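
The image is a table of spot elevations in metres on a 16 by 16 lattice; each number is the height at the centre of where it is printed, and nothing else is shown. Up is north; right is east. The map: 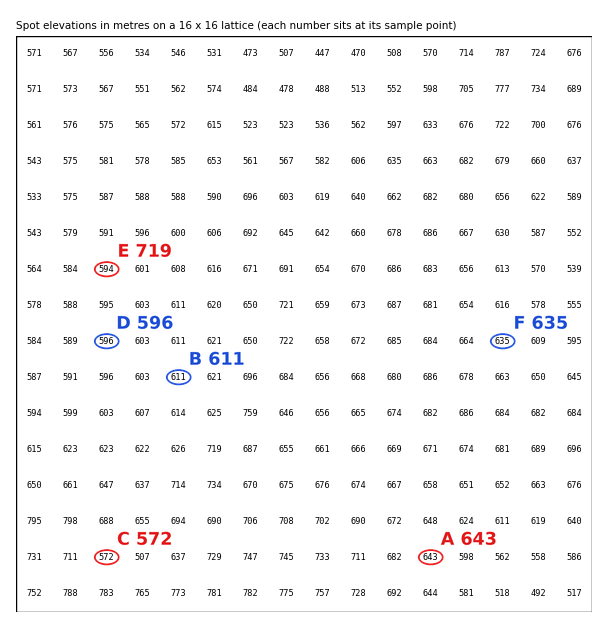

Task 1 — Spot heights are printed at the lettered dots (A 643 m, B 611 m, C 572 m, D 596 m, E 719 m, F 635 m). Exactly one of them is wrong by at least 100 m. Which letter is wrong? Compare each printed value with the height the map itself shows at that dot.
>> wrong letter E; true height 594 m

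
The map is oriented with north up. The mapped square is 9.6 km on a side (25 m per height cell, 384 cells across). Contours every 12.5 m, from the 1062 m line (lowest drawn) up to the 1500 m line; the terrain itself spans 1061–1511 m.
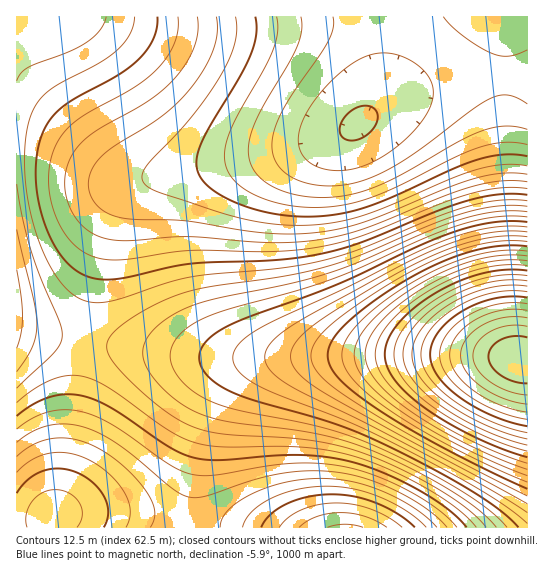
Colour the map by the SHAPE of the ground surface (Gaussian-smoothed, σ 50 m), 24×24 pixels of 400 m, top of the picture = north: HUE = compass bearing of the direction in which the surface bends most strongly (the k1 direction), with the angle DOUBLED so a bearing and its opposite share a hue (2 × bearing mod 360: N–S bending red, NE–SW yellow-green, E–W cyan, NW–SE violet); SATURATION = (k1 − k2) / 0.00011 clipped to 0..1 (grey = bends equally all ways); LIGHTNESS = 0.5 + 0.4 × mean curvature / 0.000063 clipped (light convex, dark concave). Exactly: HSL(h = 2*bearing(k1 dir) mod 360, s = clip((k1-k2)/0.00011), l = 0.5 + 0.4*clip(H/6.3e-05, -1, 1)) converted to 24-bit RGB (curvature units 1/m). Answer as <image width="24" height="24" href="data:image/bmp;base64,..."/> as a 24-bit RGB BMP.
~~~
<image width="24" height="24" href="data:image/bmp;base64,Qk32BgAAAAAAADYAAAAoAAAAGAAAABgAAAABABgAAAAAAMAGAAATCwAAEwsAAAAAAAAAAAAAGCMjIi0hNT8mTlUobnAnjocisJsa1q4O3KEKv3wRpF8WiUgZbzcaVikZPx8XKRYTIxcRLSQSOTQSSEcQVloMZG8IdogDiKIAHyYxLDg4OEU1T1k5bHE5jYk2rJovz6ck15ggwHMlq1Unlj8ogi4nbicrWiUwRyIwQSQsSTAqVEYrZF4pcncmfI0hhaUbjsIUJClEMjxKQFBQTV1KZ3BNiIlMpZdHw59Ayo0+vmg7sEk6ojg/lDVOhjNYeDBeaS1hZDJeZj9WakpKdmlOhYlLiKFEirw7itM4JytaND9gQ1NlU2dqX3JifYNkm5JhspVhuYRftWBXs05hrkdzqECDojqRmTWbfzCTdzaQgEeQhluNinCFjJB7jKZ3jLxzjdBzKC1zNEF6QVV/UWeCYneEdIWGj4x/o45+rX97r3GHs2SYuVesukm+qzvElzLEgCvDeTDFgUfBiGS5jn6ylJavn7eyoserpNioJjCOMUOWPVacSmagWnShbn+eg4ecoJCirI2msX+0r3G9qmTGolfPlkrYiD7gdjHndDznglrgjnbampDXpqjVuMXXxd3ezujcITWsKkW2NFW8QWS/VnK7an63fYa1j461npC7nYTEm3nNlm7XkGThh1rqfVH0cEf8dVT9inX3npLysK3wxMbw193y2+bw2+7wGDzMH0fYLlbaQmbVVXPQaH/MeonKi5LKkJDOj4jWjIDfiHnohHLxf2z7fGv/fG7/iX7/opz/u7j/zs790NP709n41t/12ObzE0jVGk/fLFveQGjYU3XUZYHQd4zOh5fNjJjRhY7YfoXgeHzpc3Xybm/7bW7/cHL/goP/oaP/vsD/ztD90NT709n41t712ePyFlLEH1jJKl/NOmjLTXXGX4LBcY+/gZy/hZ/DfZfJdI/QbIbZZX7iXXXrVmz0TmT8XnD9gY/4oKv0vMXz1dv02d/y3OPv4OfrGFOxI1mzL2C0PGq1SXa1XIWxbZWve6Wxfqq1daS6bJzAY5THWYvPUIDXRnXgPWroSnHoa4vkiqLhpbfgvcrh0drk4ufp4+jjG02eJ1SdNF6dQWqdTnidW4qfaZ6hdKaYdKuZbK6mYq6xWaW2T5u8RZHCOoTIMHbPPHvPXJDKeaLHk7PGqsPIvc3Gz9fI4ePQHkOKKk2IN1mGRWeGUXmHXIyJY5V9ZqJxZKhxXad7VqaGUKSRSqOcRJyiPo+iOIGhPYalT52taayqf66ckLWSrcGbx9Ci3d6oIjZ4LkN0O1JxSGNxUnVxV39lWY5YZKJVYalRT6FOS5pYR5NfQ41mP4dsO4FxN3x3PH93SIpvUpdjY6dah7RkqMNrxtJx4d94JihpMzliP0teSV9fTWlTVXlMYYxJbaFEa6dAW5w/TZE9QYY6N3w5NHI9MWlALmBCMGRANXQ2SoY4ZJs4g7M2qs4xzd046+g+PClfPzZUQ0NOSlVGUmVDW3c+Zos6c58zc6QwZZYwWIguTHssQW4pNmEmLVYiJEsfJ04fNWAfR3QeXYodeaIZm7wUxtkM+PUBWShnVjdaUkROV1hIW2hDYno+bI05eaAze6Mwb5QwYoYuVngsSWspPl4lM1IhKEceKUocNFobQ20ZV4EWb5cTjq4OtMgH4eIAfSd8bzlrZUpdY1xUZnBSaYFMcJJHfaJCgaNAd5ZAbIk/YHw9VHA5SGU1PFswMFIrL1QoOGMmRXQkVoUhbJceiKsaq8EU19kMlieDhTx2eFBscGBhb3hhbodbc5VXfqJTg6FSfJVTc4lSaX1QXnNMUmpIRWJCO1s+Nl44PWs0SHkxWIgua5crhKcnpLoizM4brSqGmkOAill6fmx0eIBxco1rc5hnfJ5mgpxnfpFneIZncH1lZXRhW25dU2lcSmVaRmhTRHJGTX1BW4k+bJU6g6M2oLIxw8IqwTKGrE2ImmWIi3mHgImEepOBeJl+ept5f5Z7fY17eoV+dX2AbnV9Zm96Xmx3VWt0U3RzVHhkU39UYIhQcJJLhZ1Gn6pAuLI5x0eDsmOOoXiVlIeXiJKYhJ2cg6CbhJ+ahZmagYuXe36Wc3OVbGuVZGWTXmOPWGOLWWyGYHyCZIF1Z4Rkd4xfipZYoaJRr6FJwmSEsnyWp4yjlpKkj5uoiqCrh6GthpyshJKqfoWpeHmqdHGrb2mraGKrX1uqVVSnWFyfYmqXbHaNdYGEgoV0kIxrnI9gqY9XuoGIsJWgpp2tmqCylKO3j6O6iqC7hpm7gY67fIK7dne9c3C+cWm/bGLAZ1u/YVS+YVa4a2CudmmjgnOYkXmRk3V5m3ltpHxk"/>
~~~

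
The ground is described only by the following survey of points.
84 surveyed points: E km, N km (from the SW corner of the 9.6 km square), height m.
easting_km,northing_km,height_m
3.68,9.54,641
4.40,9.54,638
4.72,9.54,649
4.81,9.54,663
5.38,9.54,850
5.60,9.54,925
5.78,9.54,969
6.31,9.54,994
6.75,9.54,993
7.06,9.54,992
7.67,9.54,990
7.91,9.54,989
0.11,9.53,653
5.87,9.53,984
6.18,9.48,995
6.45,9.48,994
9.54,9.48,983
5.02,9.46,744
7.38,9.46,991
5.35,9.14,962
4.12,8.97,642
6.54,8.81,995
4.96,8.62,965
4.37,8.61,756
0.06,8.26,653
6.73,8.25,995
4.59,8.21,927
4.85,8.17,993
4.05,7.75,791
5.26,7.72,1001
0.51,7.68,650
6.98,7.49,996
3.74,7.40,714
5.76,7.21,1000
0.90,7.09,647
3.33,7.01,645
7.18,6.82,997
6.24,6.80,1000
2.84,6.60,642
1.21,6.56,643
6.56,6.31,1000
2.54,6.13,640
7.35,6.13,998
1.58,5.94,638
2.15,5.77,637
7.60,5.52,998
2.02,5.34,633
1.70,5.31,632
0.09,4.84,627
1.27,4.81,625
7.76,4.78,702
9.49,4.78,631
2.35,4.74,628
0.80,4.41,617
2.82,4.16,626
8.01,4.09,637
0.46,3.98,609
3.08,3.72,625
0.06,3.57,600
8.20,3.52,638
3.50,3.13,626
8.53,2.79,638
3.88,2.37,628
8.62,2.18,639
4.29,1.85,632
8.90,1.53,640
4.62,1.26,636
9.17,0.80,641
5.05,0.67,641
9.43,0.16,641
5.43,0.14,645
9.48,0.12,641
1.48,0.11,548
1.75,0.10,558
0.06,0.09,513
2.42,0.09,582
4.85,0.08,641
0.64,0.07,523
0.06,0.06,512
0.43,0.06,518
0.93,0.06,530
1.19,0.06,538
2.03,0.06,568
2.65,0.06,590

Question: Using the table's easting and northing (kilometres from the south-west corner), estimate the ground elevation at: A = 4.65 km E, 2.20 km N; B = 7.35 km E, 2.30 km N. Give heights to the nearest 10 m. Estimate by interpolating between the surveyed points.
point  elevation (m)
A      640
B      640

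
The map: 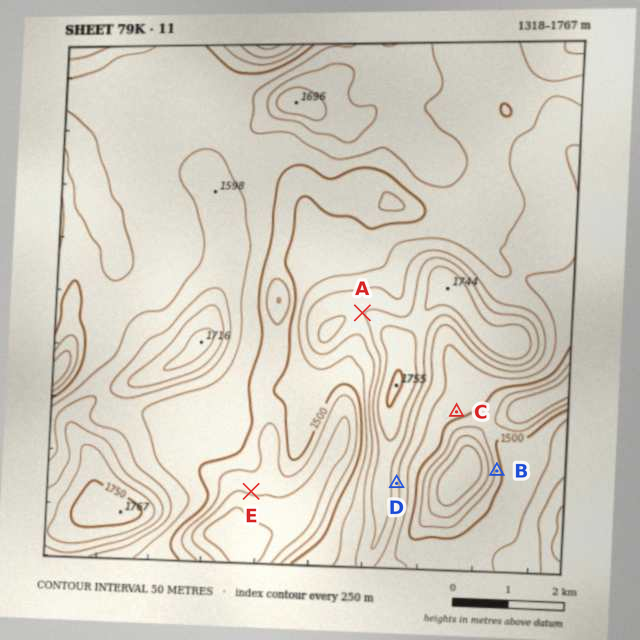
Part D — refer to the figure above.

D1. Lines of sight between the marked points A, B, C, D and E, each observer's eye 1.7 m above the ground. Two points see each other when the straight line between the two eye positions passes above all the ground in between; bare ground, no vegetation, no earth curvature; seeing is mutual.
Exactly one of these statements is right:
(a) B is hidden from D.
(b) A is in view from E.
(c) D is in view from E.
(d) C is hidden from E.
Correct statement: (d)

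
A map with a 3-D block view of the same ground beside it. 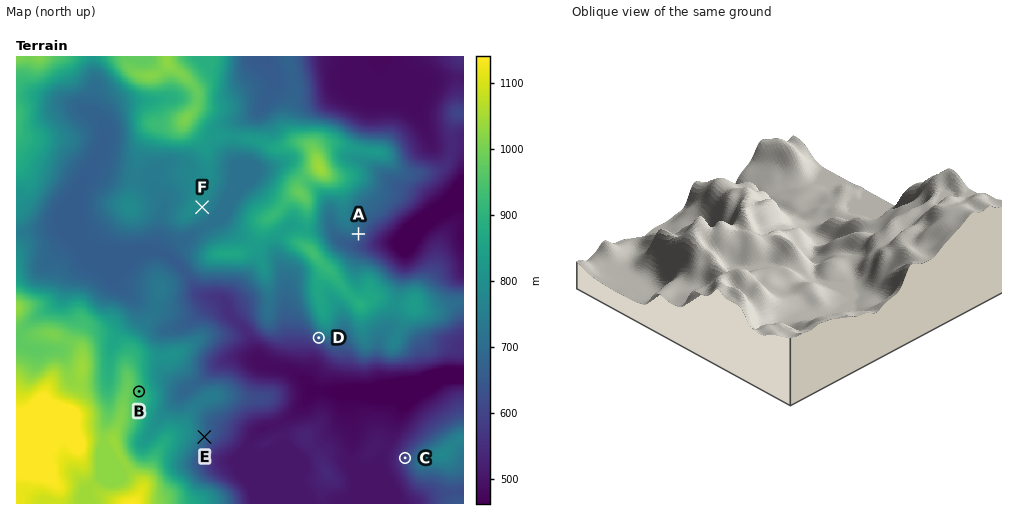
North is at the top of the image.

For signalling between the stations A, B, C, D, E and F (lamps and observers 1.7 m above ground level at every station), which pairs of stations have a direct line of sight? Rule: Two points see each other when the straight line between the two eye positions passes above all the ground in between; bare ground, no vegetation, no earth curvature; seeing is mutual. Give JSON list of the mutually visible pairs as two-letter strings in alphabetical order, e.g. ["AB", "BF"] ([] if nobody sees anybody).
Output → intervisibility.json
["BC", "BD", "BF", "CD", "CE", "DE"]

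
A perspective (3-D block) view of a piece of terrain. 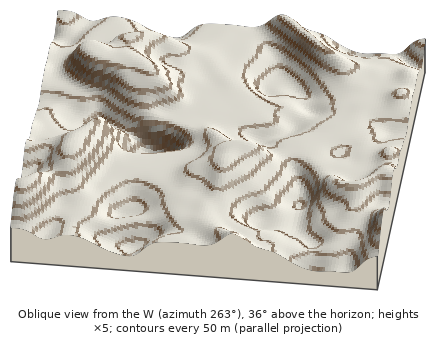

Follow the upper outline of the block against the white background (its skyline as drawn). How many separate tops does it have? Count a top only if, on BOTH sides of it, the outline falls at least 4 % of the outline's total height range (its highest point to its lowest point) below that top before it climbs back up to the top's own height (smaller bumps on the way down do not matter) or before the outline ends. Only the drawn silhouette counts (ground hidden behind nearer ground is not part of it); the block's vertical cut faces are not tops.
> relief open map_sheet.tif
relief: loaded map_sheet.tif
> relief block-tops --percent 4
2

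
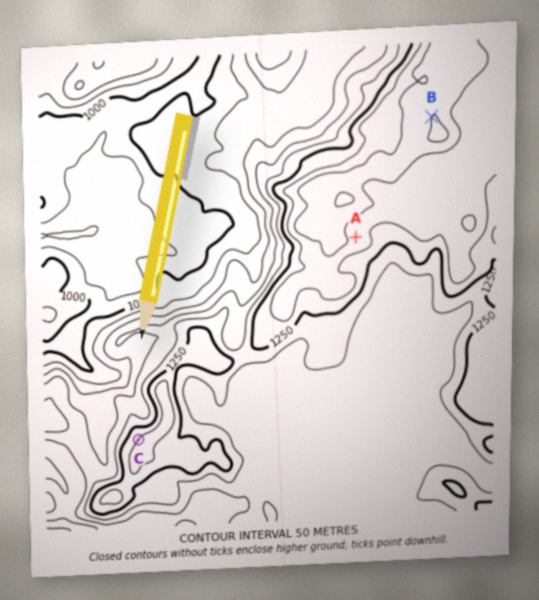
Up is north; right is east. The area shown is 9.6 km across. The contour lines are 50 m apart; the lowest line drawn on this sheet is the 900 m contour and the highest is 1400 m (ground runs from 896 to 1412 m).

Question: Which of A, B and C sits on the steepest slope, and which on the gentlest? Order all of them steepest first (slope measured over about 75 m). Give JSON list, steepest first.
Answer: ["C", "A", "B"]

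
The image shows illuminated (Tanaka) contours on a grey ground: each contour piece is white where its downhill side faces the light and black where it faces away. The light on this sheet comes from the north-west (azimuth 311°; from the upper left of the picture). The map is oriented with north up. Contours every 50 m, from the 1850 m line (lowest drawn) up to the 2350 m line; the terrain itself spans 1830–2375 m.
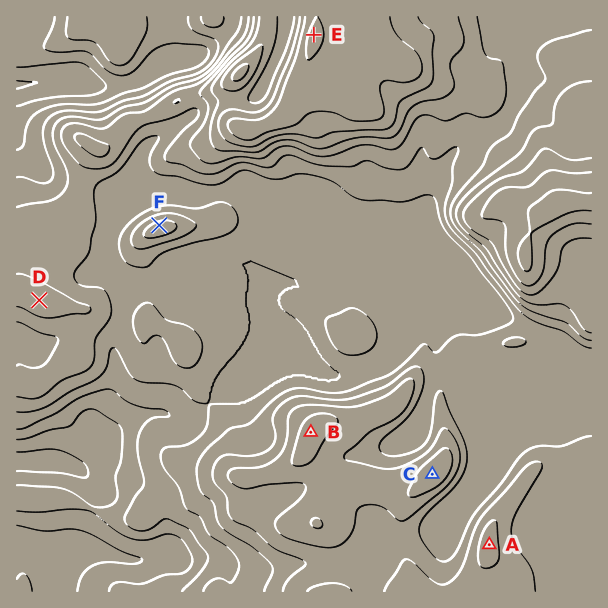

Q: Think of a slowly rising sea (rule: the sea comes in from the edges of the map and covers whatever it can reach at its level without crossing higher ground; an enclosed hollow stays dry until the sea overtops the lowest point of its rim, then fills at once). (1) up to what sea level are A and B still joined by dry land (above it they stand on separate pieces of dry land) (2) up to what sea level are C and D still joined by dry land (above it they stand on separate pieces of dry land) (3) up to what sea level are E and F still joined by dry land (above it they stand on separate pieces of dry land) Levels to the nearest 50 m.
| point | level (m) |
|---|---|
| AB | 2150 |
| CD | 2050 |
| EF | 2050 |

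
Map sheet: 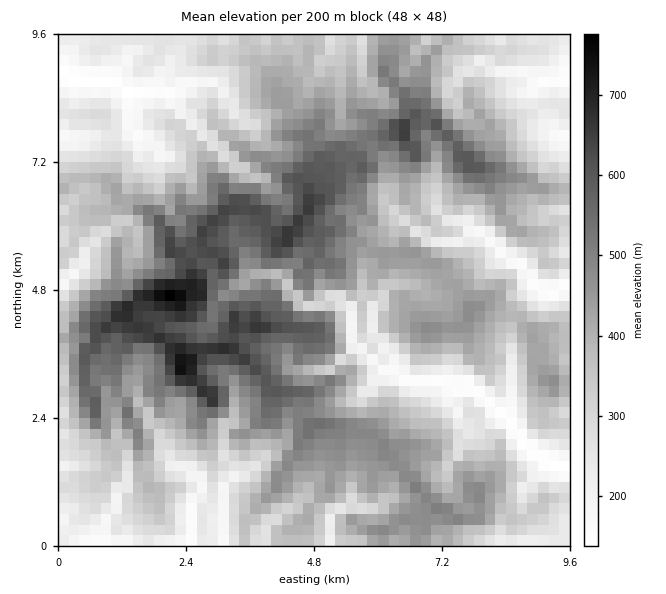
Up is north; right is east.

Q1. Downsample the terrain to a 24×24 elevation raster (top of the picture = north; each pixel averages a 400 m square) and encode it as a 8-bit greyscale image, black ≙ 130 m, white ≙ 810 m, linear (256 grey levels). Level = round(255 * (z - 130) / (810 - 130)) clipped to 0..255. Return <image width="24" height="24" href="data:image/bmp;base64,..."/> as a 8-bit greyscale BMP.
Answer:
<image width="24" height="24" href="data:image/bmp;base64,Qk12BgAAAAAAADYEAAAoAAAAGAAAABgAAAABAAgAAAAAAEACAAATCwAAEwsAAAABAAAAAAAAAAAAAAEBAQACAgIAAwMDAAQEBAAFBQUABgYGAAcHBwAICAgACQkJAAoKCgALCwsADAwMAA0NDQAODg4ADw8PABAQEAAREREAEhISABMTEwAUFBQAFRUVABYWFgAXFxcAGBgYABkZGQAaGhoAGxsbABwcHAAdHR0AHh4eAB8fHwAgICAAISEhACIiIgAjIyMAJCQkACUlJQAmJiYAJycnACgoKAApKSkAKioqACsrKwAsLCwALS0tAC4uLgAvLy8AMDAwADExMQAyMjIAMzMzADQ0NAA1NTUANjY2ADc3NwA4ODgAOTk5ADo6OgA7OzsAPDw8AD09PQA+Pj4APz8/AEBAQABBQUEAQkJCAENDQwBEREQARUVFAEZGRgBHR0cASEhIAElJSQBKSkoAS0tLAExMTABNTU0ATk5OAE9PTwBQUFAAUVFRAFJSUgBTU1MAVFRUAFVVVQBWVlYAV1dXAFhYWABZWVkAWlpaAFtbWwBcXFwAXV1dAF5eXgBfX18AYGBgAGFhYQBiYmIAY2NjAGRkZABlZWUAZmZmAGdnZwBoaGgAaWlpAGpqagBra2sAbGxsAG1tbQBubm4Ab29vAHBwcABxcXEAcnJyAHNzcwB0dHQAdXV1AHZ2dgB3d3cAeHh4AHl5eQB6enoAe3t7AHx8fAB9fX0Afn5+AH9/fwCAgIAAgYGBAIKCggCDg4MAhISEAIWFhQCGhoYAh4eHAIiIiACJiYkAioqKAIuLiwCMjIwAjY2NAI6OjgCPj48AkJCQAJGRkQCSkpIAk5OTAJSUlACVlZUAlpaWAJeXlwCYmJgAmZmZAJqamgCbm5sAnJycAJ2dnQCenp4An5+fAKCgoAChoaEAoqKiAKOjowCkpKQApaWlAKampgCnp6cAqKioAKmpqQCqqqoAq6urAKysrACtra0Arq6uAK+vrwCwsLAAsbGxALKysgCzs7MAtLS0ALW1tQC2trYAt7e3ALi4uAC5ubkAurq6ALu7uwC8vLwAvb29AL6+vgC/v78AwMDAAMHBwQDCwsIAw8PDAMTExADFxcUAxsbGAMfHxwDIyMgAycnJAMrKygDLy8sAzMzMAM3NzQDOzs4Az8/PANDQ0ADR0dEA0tLSANPT0wDU1NQA1dXVANbW1gDX19cA2NjYANnZ2QDa2toA29vbANzc3ADd3d0A3t7eAN/f3wDg4OAA4eHhAOLi4gDj4+MA5OTkAOXl5QDm5uYA5+fnAOjo6ADp6ekA6urqAOvr6wDs7OwA7e3tAO7u7gDv7+8A8PDwAPHx8QDy8vIA8/PzAPT09AD19fUA9vb2APf39wD4+PgA+fn5APr6+gD7+/sA/Pz8AP39/QD+/v4A////ACATGiYxJhoaRjdcXzZYbnl4c2hPNjYtKyIxIEBRNBsdSlhJY0NPVGuAhYV+YUxLNDdDMkReRhwjQmh0W3FVaGB9fWqEbjhBPC1BT0ZSKCI8K0d+dHVydnqAZlttbEQWCTlJW2VSPVdKWFBrioKBgYZ9ckdIUx0LG0JwbIFTX4FdboN+lJSLhXZoXj4vKwxERlCdeHtycpOjbZaZkX9gVmBLOR4qDBxZT2GeiXKQpsGqg6emk41qLS4VEQoPNS1tcmujnYSP08mmsbCHe2NXKxUvOjBVUjZwY3Grqa63ybrAvKmZop1CLS9icmhtWExuYGuqw8fAvK+kwMGxopY2N191fHl7ZWBeWk6GpcTV5M2XnqKPWEc6RVRtanF7cEkfHR5IeIWww8ymfHZllIB/YFxhbG9eVDIXHkIxamWGtbe6mJikm52Hb3Z3cF1MIRlEP0Y+U1yNr7eyoq7DtKeMc2FXOTEdJmFfSUtdXGiWh6G5tLimv6WKfE9QSzs7aWRNQVVVaWVcd3Gco5CQuLWbfVdoSGRyf25rYFFXXUM2S2B8WGyZsK+lnXJ+YYalln1bSCUtOSUbL1VEa3J3laSjmI+shJ2ae1g2Hx0mLxAmQTFSTU5+j4l/j6u1oJFwa0UiFCwzLQ8kIDNCNVtwdH9ygH2mlldnUTUqLAwLCgsMEBoiQ2hxZmhlYIKKdEFWOyEPEwkXFSAoIjQ9TWJmYFFZXIlwcUUvKSIgEx4qLCUvLjhCTU9WW0hMT3trXlxKODwzJw=="/>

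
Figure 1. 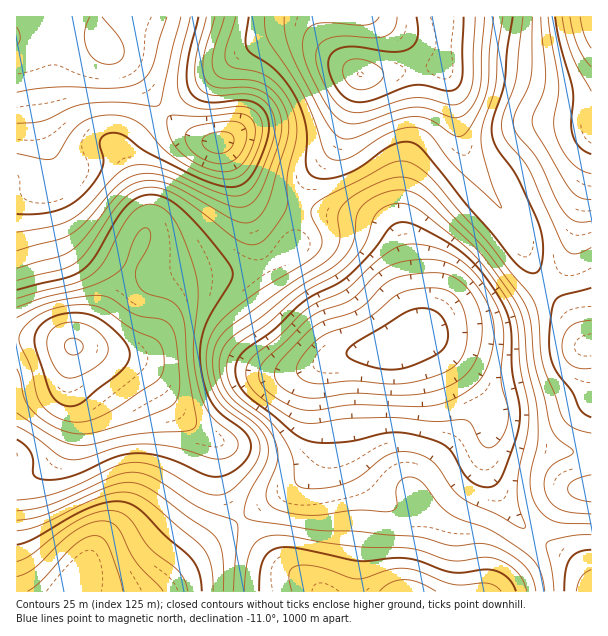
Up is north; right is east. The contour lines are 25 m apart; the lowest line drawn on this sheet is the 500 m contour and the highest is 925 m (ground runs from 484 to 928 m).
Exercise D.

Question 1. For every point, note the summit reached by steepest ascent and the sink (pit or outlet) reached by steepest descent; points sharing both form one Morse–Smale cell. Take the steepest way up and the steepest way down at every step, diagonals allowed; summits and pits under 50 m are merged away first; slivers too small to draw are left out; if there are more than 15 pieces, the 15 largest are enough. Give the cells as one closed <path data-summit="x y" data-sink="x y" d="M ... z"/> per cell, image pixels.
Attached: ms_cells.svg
<path data-summit="360 74" data-sink="401 344" d="M443 16l-124 1 1 13 8 15 17 19 15 10 0 6-18 57-8 13-24 27-6 11-6 19 11 4 63 11 20 12 8 14 8 40 8 30 0 14-2 4 6 0 11 4 45 46 17 24 0 15 7 9 19 10 27 6 45 2 1-107-5-1-4-3-19-36-30-38-18-39-40-55-13-26-9-54-12-27 3-28z"/><path data-summit="407 591" data-sink="401 344" d="M420 336l-34 13-45 6-11 5-8 6-4 11 0 28 4 23 0 24-4 10-28 28-49 29 31 39 18 13 19 11 12 10 173 0 44-55-7-3-19-19-22-36-4-21 8-42-6-15-50-55z"/><path data-summit="74 347" data-sink="401 344" d="M300 208l-2 1-2 7-1 29-10 9-33 17-51 5-22 7-7 7-6 12-8 27-11 19-12 6-29-1 35 14 11 11 26 35 16 14 23 16 6 45 7 16 10 14 50-28 28-28 4-10 0-24-4-23 0-28 4-11 8-6 11-5 55-9 15-8 5-6 0-14-8-30-5-30-11-24-20-12z"/><path data-summit="74 347" data-sink="71 591" d="M75 346l-2 1-5 30 4 34-6 29-8 15-14 14-11 6-17 5 0 111 137 1 48-44 40-29-11-15-7-16-3-12-2-30-6-8-18-11-16-14-26-35-11-11-36-15z"/><path data-summit="74 347" data-sink="107 48" d="M95 16l-79 1 1 321 33 2 21 6 6 0 7-4 12-13 25-42 25-57 0-17-18-51-1-12 5-7 31-33-30-41-27-21-8-13z"/><path data-summit="360 74" data-sink="591 17" d="M591 16l-147 0 1 22-3 24 0 4 12 27 8 50 10 22 39 56 23 46 30 38 16 31 7 8 5 0z"/><path data-summit="74 347" data-sink="219 143" d="M164 112l-32 31-5 7 1 12 18 51-1 21-17 38-22 40-15 23-14 13 12 0 27 6 24-2 7-4 5-7 6-12 8-27 6-12 7-7 22-7 51-5 24-11 19-15 3-36-23-5-17-8-16-16-14-28-9-10-16-2-15-7z"/><path data-summit="360 74" data-sink="219 143" d="M297 32l-16 2-29 12-18 12-25 22-46 31 25 22 15 7 16 2 9 10 14 28 16 16 12 6 24 6 6-2 4-18 6-11 27-31 7-17 16-49-1-7-15-9-35-27z"/><path data-summit="360 74" data-sink="107 48" d="M318 16l-222 0 0 7 2 12 8 13 27 21 24 35 8 6 6-6 38-24 36-30 22-12 14-4 22 0 36 26-15-22z"/><path data-summit="74 347" data-sink="401 344" d="M33 338l-17 1 1 141 22-8 19-17 9-20 5-24-4-34 5-30-14-5z"/><path data-summit="74 347" data-sink="401 344" d="M494 426l-2 2-6 30 4 21 22 36 19 19 6 2 21-32 11-11 6-3 17-2 0-35-35-2-38-7-19-10z"/><path data-summit="407 591" data-sink="71 591" d="M240 520l-39 28-37 36-10 7 166 0-11-9-19-11-18-13z"/><path data-summit="407 591" data-sink="591 591" d="M539 538l-5 4-40 49 97 1 1-10-6-9-16-15z"/><path data-summit="74 347" data-sink="591 591" d="M591 488l-16 2-6 3-11 11-20 32 2 4 30 18 21 24z"/>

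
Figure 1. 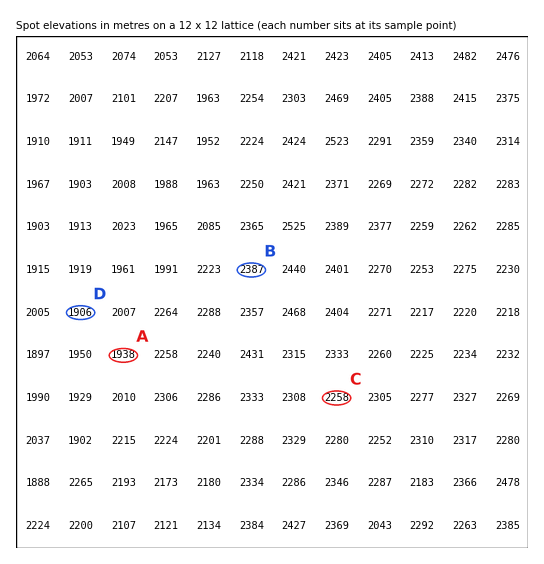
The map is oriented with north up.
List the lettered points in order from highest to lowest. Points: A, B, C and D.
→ B C A D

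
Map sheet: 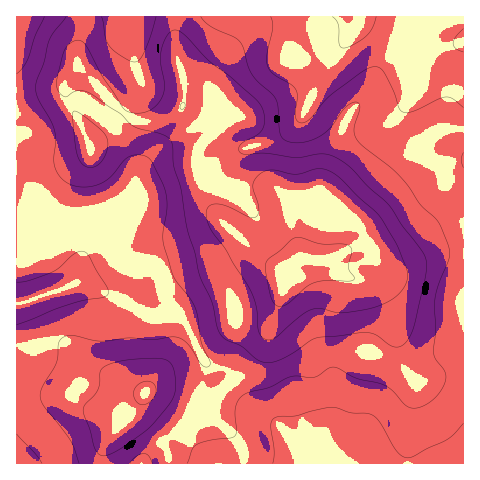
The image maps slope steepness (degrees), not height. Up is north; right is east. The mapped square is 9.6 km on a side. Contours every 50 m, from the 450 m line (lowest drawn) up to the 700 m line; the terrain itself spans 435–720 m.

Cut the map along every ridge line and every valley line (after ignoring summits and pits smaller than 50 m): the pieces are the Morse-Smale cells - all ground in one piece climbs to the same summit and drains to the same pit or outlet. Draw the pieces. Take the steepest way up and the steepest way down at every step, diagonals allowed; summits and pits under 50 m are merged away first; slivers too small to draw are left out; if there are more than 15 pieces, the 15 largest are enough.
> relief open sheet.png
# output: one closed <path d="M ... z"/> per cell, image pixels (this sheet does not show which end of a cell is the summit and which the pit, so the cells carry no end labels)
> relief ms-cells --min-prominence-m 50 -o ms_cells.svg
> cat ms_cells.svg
<path d="M463 16l-288 0 1 36 8 28-1 28 19 22 2 10-7 12 0 9 14 26 3 21 6 12 39 35 21 13 8-1 13-9 22 2 27-10 10 2 33 16 11-1 31-13 28 0z"/><path d="M78 65l-12 18 0 13 13 24 12 31-10 12-19 12-20 20-12 19-4 43-2 3-8 0 0 44 15-3 44-18 7 0 31 13 35 20 16 1 11-2 11 10 17 33 7 8 12 6 10 10 22-19 10-19 19-53 1-14 5-10-9 1-16-9-34-29-12-14-5-13-2-16-14-26 0-9 7-15-7-14-15-16-7 7-10 5-11 2-18-1-11-6z"/><path d="M356 250l-10 2-23 8-22-2-11 7-6 12-1 14-19 53-10 19-22 20 1 2 18 21 18 10 13 12 14 20 8 16 159 0 1-209-29-1-31 13-11 1z"/><path d="M82 283l-7 0-18 8-41 14 1 89 49 1 28 15 19 6 10 6 24-30 17 0 37 14 8 0 22-23-9-11-12-6-7-8-13-28-10-13-5-2-11 2-16-1-35-20z"/><path d="M84 16l-68 1 1 243 7 0 2-3 3-12 0-25 8-19 25-26 19-12 10-12-12-31-13-24 0-13 12-16 0-19 7-23z"/><path d="M174 16l-89 1 0 8-7 23 0 16 47 50 11 6 18 1 11-2 10-5 8-8 1-26-8-28z"/><path d="M231 382l-22 24-8 0-37-14-12-2-8 5-6 11 0 8 25 30 6 12 0 7 133 1-2-10-18-26-13-12-18-10z"/><path d="M27 394l-11 1 1 69 85-1 3-17 17-23-3-3-25-10-28-15z"/><path d="M141 399l-34 42-5 13 1 10 66-1 0-7-6-12-25-30z"/>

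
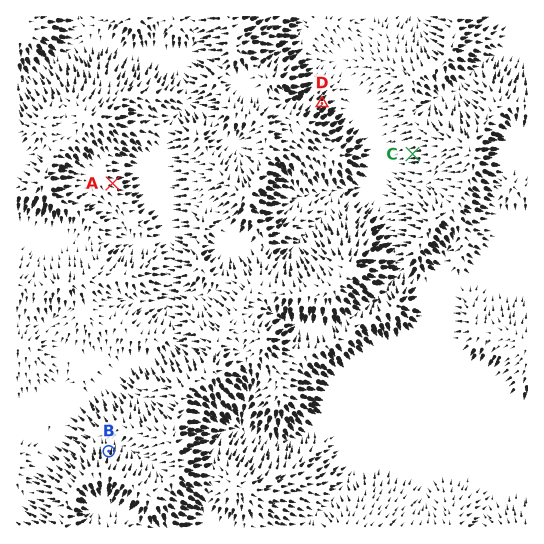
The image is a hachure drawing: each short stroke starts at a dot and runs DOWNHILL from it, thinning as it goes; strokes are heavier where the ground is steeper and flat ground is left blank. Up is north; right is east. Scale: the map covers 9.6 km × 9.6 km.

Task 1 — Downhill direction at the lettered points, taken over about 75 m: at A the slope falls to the E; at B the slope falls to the N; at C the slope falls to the W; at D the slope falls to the NE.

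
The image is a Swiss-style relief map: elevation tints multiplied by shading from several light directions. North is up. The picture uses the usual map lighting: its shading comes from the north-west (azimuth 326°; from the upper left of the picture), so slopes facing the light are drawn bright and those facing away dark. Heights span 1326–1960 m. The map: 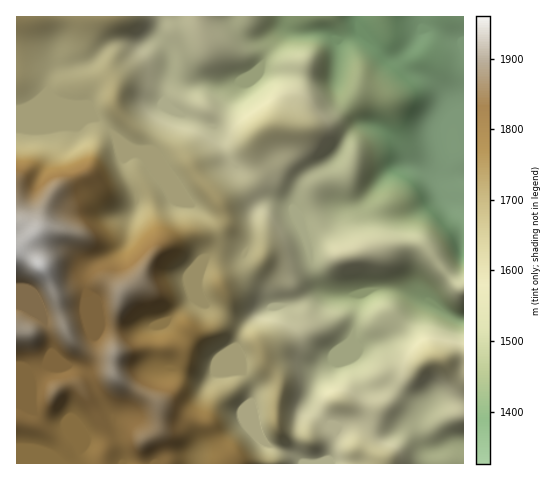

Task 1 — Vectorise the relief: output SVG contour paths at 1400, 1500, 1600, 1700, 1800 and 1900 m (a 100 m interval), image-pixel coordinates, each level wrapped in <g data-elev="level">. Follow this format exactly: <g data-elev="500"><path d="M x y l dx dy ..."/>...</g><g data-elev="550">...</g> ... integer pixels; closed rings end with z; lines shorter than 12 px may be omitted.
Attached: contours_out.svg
<g data-elev="1400"><path d="M463 259l-5-5-12-23-22-23-11-21-7-6-16-7-4-3 1-24-10-21 4-1 14 1 5-3 12-19 1-10-6-9-24-20-13-13-21-14-1-4-1-17"/><path d="M369 17l8 12 5 4 3 1 4-4 2-13"/></g><g data-elev="1500"><path d="M427 463l0-2-4-8 1-5 14-4 14-7 11-2"/><path d="M447 463l2-3-4-2-10 3 2 2"/><path d="M463 334l-29-9-21-4-6-4-11-11-8-4-6 0-6 3-19 15-2 0-7-8-20-5-7-4-7-8-2-7 3-5 5-3 68-6 8-3 13-8 5 0 7 2 11 9 9 9 13 16 9 4"/><path d="M463 276l-4-2-5-3-17-26-12-11-27-4-23-7-35-6-8-6-3-7 3-5 5-4 13-3 5-5 6-16 1-14-2-7-5-6-5 0-8 4 0-29-2-4-12-13-10-17-2-7 0-17-3-7-5-2-8-1-8 2-8 3-8 7-4 12-5 6-13 11-12 7-6 1-6-1-10-5-8-6-1-4 2-3 32-17 6-5 2-6-5-14 9-13 3-9"/></g><g data-elev="1600"><path d="M288 463l-3-11 2-4 8-2 13 4 6 0 6-5 1-7-8-13-5-2-10 1-5-6-1-12 4-23-4-23 2-16-2-7-5-5-9-6-26-6-3-6 3-14 7-12 6-4 12-2 3-3 3-17-2-17-5-12-7-11-5-3-11-1-4-4-3-10 3-15-1-4-21-14-11-19-21-15-26-8-14-6-9-6-7-8-3-11 4-17 0-13-2-5-7-9-2-9 2-5 13-15 3-8"/><path d="M398 463l0-8-4-4-36-16-8 4-6 8 0 6 5 10"/><path d="M341 410l9-1 2-4-1-3-8-7-6 0-4 1-3 4 0 5 4 3z"/><path d="M463 348l-25-6-12 1-6 4-7 9-4 7-1 7 1 6 3 2 21-4 22 10 8-1"/><path d="M252 165l10-1 19-9 32-11 7-5 3-5 2-5-2-6-14-15-9-5-19-1-16 7-22 16-5 7-3 7-1 8 2 6 7 7z"/></g><g data-elev="1700"><path d="M261 463l-2-4-29-32-6-13-4-15-5-3-13-1-3-4-2-3 0-9 6-24 5-7 14-11 4-4 1-7-1-13 5-7 2-7-1-9-4-11-6-8-6-3-3 2-3 3-3 12 3 8 9 14 1 5-9 3-8-1-14-8-5-7-6-19 0-7 18-23 12-8 2-6-2-5-11-7-23-4-20-8-4 1-14 13-5 1-5-2-7-9 3-17-2-12-16-31-7-7-7 0-17 7-11 2-9-1-18-4-18-1"/><path d="M17 31l19-7 8-7"/></g><g data-elev="1800"><path d="M109 463l4-9 7-5 7 5 6 9"/><path d="M174 463l1-12 17-30-8-12-2-20-5-5-22-3-8-3-6-4-3-5 0-5 10-16-3-4-13-7-4-8 3-7 7-8 6-3 16-5 6-5 1-7-7-16-1-7 3-9 11-13 0-8-6-5-9-1-8 4-14 15-9 6-9 1-10-2-4-4 1-11-1-6-12-17-3-7 1-17 9-7 2-4 0-11-5-9-5-3-4 0-18 7-29 6-9-9-14-2"/><path d="M17 432l25 2 6-1 3-14 16-15 6-1 12 11 15 21 1 6-4 14 1 8"/></g><g data-elev="1900"><path d="M17 272l8 1 14 9 6 6 10 16 2 2 3 0 2-9-7-51 2-4 11-7 0-3-14-12-9-10-14 0-14-3"/></g>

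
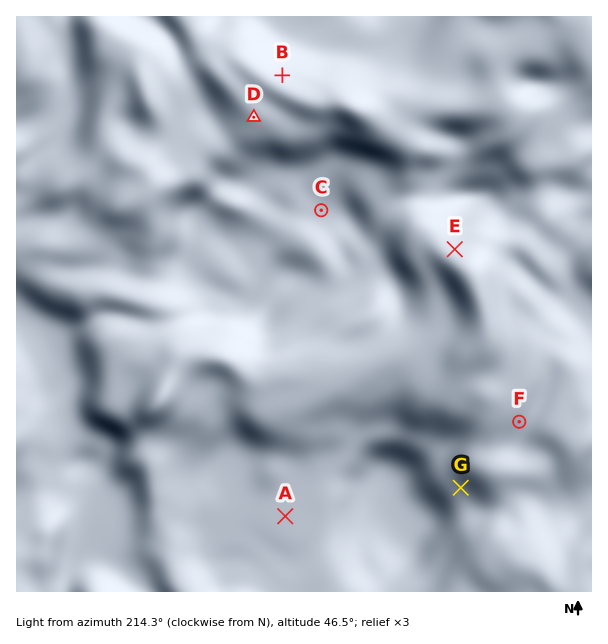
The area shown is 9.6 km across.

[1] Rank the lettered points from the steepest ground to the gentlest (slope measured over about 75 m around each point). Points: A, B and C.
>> B C A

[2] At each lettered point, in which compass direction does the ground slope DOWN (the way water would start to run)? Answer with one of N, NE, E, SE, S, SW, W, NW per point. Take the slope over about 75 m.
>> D N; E S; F NW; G NE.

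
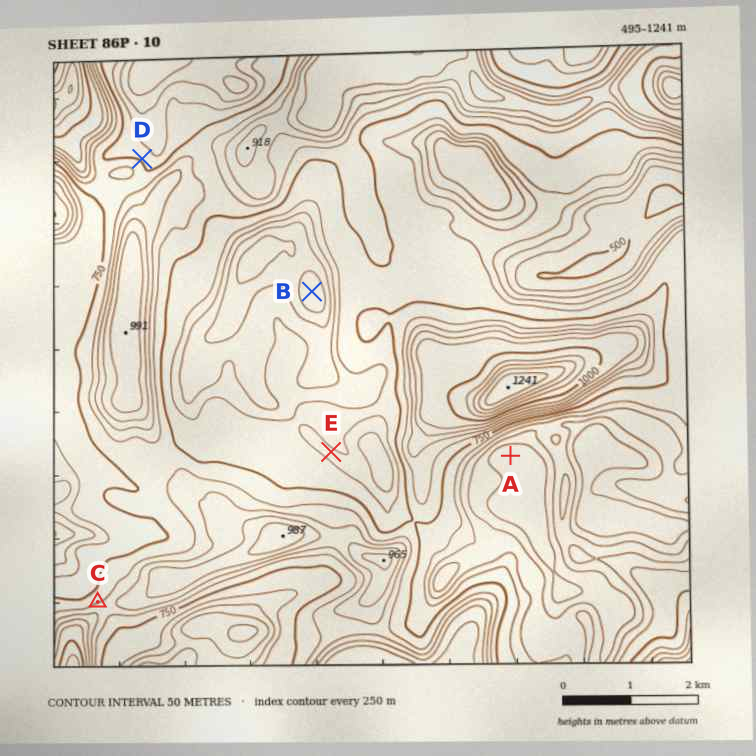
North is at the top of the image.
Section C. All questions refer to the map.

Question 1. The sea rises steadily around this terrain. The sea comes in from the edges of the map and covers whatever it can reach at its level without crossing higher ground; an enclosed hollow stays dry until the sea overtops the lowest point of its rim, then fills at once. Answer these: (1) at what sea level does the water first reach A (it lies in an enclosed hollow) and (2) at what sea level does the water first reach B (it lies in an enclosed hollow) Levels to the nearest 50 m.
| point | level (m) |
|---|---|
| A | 600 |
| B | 750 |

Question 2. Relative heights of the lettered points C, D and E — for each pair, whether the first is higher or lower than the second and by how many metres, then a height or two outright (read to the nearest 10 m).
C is higher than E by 110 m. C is higher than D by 60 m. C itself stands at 800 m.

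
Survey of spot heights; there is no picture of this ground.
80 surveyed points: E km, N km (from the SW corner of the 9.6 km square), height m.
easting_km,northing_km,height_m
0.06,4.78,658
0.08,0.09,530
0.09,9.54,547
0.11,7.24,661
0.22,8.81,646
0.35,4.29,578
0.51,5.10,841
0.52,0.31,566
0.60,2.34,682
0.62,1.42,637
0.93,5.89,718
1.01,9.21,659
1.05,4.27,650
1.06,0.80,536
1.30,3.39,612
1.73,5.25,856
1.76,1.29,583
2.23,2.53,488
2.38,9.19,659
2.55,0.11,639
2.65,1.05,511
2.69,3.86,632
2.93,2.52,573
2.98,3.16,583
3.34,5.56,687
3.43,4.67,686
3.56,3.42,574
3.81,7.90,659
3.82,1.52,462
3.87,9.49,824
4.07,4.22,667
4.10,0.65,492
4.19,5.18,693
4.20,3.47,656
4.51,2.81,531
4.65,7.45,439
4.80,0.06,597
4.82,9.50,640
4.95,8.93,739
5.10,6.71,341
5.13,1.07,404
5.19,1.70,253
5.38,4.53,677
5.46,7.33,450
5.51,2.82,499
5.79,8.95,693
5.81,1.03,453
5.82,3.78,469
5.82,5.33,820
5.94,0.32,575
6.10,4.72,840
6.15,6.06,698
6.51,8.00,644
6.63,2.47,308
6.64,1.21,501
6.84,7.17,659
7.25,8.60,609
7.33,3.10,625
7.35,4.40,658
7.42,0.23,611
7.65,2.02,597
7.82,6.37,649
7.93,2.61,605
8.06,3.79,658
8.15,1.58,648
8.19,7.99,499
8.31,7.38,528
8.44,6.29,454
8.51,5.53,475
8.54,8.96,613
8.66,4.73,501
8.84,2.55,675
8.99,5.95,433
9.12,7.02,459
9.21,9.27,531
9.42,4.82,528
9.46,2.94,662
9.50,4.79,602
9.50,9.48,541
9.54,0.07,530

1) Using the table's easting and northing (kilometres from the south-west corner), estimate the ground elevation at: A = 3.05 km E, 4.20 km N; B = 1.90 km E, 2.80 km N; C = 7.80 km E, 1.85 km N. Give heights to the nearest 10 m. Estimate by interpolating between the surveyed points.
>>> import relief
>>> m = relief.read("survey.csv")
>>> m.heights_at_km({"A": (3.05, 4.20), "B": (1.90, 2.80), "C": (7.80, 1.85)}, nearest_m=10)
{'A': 660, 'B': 520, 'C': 590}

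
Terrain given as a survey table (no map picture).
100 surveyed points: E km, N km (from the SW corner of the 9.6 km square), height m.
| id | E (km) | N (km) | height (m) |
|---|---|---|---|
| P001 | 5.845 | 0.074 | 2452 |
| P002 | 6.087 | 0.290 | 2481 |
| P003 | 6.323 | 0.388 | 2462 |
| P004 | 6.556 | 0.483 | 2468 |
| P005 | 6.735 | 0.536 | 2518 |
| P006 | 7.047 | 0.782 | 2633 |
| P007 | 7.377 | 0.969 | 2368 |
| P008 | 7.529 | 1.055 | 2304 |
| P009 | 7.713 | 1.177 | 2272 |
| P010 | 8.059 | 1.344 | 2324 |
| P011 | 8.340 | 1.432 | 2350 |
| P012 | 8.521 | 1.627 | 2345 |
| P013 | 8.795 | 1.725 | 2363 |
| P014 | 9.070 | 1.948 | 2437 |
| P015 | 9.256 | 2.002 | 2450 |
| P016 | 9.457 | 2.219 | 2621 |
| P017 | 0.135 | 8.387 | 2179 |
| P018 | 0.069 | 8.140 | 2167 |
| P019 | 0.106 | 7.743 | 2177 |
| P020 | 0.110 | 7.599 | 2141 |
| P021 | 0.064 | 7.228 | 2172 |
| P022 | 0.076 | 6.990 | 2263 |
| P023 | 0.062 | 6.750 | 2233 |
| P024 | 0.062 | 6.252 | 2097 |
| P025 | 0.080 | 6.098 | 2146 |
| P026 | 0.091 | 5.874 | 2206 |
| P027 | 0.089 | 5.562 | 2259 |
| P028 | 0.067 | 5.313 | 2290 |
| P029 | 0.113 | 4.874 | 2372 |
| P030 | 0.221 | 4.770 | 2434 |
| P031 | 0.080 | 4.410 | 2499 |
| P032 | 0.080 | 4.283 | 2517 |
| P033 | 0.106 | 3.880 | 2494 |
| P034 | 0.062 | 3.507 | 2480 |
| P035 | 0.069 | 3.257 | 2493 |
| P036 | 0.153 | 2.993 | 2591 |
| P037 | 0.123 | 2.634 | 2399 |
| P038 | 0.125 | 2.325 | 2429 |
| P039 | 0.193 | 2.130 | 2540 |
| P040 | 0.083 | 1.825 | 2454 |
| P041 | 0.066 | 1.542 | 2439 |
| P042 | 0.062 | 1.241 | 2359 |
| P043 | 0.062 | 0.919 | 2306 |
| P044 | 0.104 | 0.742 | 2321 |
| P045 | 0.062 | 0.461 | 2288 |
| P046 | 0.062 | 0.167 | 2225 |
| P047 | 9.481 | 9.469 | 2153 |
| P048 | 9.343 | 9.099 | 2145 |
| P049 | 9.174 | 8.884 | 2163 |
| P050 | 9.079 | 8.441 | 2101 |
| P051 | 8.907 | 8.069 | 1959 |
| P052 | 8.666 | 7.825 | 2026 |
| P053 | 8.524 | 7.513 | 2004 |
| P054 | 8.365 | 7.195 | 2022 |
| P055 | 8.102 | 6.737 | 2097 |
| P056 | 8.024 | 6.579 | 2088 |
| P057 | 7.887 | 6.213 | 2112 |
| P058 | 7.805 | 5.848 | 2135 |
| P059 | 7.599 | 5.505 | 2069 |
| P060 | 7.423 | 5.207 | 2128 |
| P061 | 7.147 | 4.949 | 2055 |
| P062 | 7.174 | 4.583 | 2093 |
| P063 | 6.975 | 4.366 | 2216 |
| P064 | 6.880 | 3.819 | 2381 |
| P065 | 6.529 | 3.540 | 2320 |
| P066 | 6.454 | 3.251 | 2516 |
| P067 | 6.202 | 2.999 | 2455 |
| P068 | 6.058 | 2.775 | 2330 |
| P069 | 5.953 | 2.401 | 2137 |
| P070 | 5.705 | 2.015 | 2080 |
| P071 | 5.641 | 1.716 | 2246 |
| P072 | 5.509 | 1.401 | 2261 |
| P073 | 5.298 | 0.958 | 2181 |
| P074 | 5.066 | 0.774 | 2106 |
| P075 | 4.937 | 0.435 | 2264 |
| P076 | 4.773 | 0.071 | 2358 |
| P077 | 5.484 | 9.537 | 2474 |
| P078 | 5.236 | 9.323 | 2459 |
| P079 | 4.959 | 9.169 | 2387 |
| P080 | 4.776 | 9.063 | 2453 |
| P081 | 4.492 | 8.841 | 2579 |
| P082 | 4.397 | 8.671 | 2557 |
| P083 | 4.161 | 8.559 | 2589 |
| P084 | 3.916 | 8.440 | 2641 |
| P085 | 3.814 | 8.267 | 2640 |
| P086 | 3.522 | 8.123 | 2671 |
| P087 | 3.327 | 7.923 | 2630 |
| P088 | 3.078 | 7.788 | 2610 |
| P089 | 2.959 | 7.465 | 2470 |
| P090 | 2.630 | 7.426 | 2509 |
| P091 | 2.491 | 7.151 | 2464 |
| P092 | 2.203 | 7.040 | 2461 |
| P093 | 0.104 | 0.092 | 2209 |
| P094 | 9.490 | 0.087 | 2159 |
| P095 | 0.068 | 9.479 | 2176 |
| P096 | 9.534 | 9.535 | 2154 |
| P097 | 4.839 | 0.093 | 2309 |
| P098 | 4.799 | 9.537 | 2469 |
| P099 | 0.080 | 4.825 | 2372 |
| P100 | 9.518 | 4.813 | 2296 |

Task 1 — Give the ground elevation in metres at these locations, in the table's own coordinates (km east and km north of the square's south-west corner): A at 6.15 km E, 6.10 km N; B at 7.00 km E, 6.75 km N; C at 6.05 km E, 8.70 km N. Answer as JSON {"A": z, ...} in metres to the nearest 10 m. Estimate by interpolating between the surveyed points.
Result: {"A": 2020, "B": 2190, "C": 2360}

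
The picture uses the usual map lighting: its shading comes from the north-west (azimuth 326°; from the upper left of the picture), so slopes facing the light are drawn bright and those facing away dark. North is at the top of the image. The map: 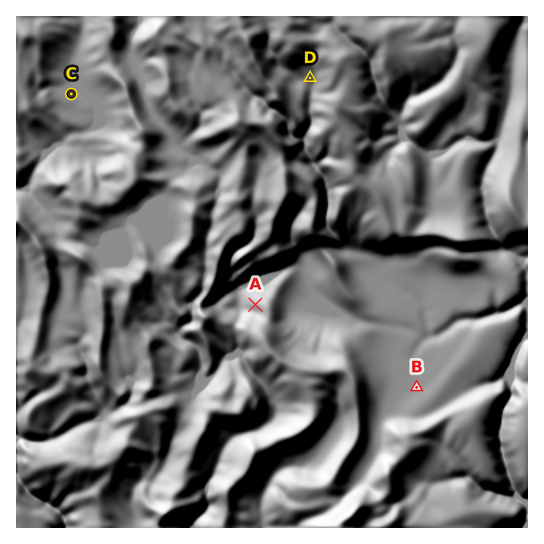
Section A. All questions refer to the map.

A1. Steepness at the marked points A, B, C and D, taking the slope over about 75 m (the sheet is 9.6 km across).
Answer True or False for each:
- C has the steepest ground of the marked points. False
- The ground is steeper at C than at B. True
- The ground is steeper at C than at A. False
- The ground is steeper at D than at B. True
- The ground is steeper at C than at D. False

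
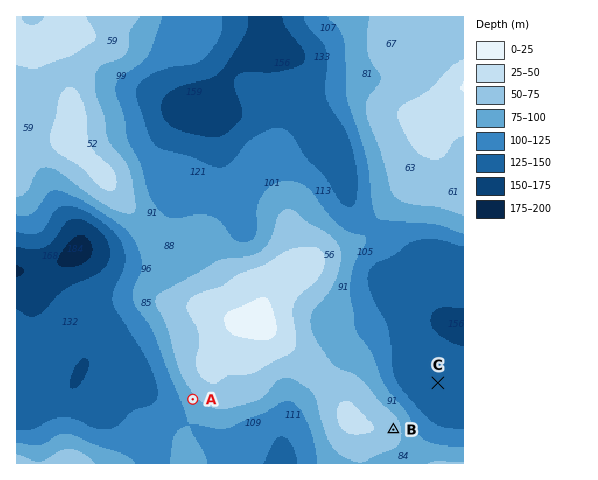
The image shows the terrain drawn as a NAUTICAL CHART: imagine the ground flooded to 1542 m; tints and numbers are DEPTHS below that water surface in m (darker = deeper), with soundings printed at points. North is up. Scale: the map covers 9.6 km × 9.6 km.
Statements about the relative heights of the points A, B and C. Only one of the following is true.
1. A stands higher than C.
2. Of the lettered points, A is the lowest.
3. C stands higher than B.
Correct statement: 1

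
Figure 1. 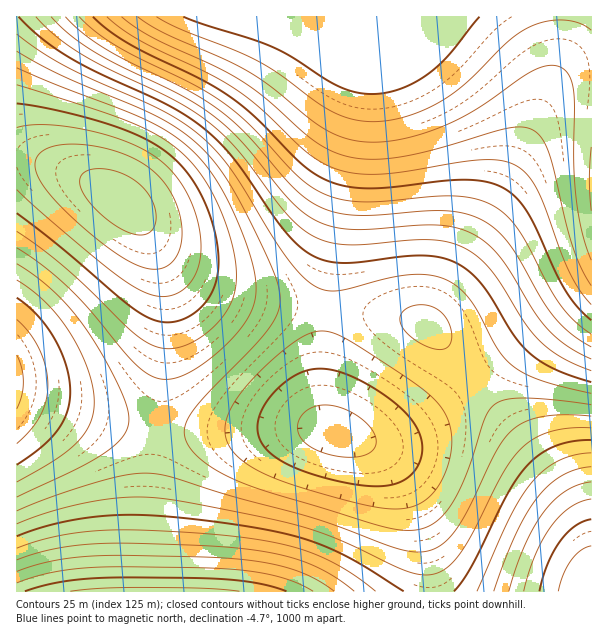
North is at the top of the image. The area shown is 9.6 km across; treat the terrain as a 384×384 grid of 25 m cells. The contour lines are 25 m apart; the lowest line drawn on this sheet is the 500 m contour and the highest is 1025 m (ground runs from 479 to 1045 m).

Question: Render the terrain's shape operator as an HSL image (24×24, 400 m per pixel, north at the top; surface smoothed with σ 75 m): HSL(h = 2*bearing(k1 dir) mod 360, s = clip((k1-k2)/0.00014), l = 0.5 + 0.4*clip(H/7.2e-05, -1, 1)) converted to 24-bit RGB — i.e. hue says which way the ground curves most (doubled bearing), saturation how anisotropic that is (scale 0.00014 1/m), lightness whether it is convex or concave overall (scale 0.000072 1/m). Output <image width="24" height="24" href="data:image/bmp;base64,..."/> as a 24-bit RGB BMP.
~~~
<image width="24" height="24" href="data:image/bmp;base64,Qk32BgAAAAAAADYAAAAoAAAAGAAAABgAAAABABgAAAAAAMAGAAATCwAAEwsAAAAAAAAAAAAAr717nLdqjrJUg6NHepJAd4I/g4BElIBPpn1gs315wo6b0J+y0pjBynLQq0DRfh++UQ6aLQJ3MQl/Xyummmq1xKm36N7T9e7Wv8Frubdesa9NoKBEi489dn87cH89eo1Ei5tRoaRlrJt6uo+EwHiMwVShuTKyjCCfWxOBMglkMBJwUjiShHWiurOs5eLO9fDWwLdYvKJMs5NCpIk8lIc4goc1bYY0Z5A1apo6eaBFlaRTqpFbsFVPpjxmmCtzgh94XhhrNhJXLx1jRUeDdpObpbyg2uLE9PPXvKlDuY09tH42q3syoIIwl5MueJQrZJUoXJYoYZQuco82jIQ9iVA4giw3dyJDaB5LWB1SOR1LLStaSnJ+ZKmJi8aPxuC17/PYppI7rXk0sm8tsnIor4EmrJ0kkKYhbZsdWo8bVIEdWXIhZWQkXz4hXCQcVxkeURspSCI0PSxBN1FXP4ppSMBxctOCp+Ch3+7NjHo0nGotq2Qlt2wgv4EdxaUZs7oWgaAUYoUST2oRQ1ERPDoRMyUPNh0OOxsQQB8WQiwiPUQwMGg/KaROJ9xZUuVzheWPvua1cmYyil0so10kumgezoEY4KoS1MUSpK4Wd4kXWGYWQUcULSoQJx0OMR8QPiYWSTYfVFMsPWkxJJY4E81EDvhRMvhqYO+Bj+KXXVQ0e1Qvm1kovGki24Yb7a8g6ckgwrwkk5krbXQtUlQsOjQoOCclRy8rVj81ZF1DW3pIO6JAHtRICPtRE/9fIf9oOPhwXeF8TEU0bU0yklouum8o3pEn7Lg758pCzcE9pKVEd3xMWVxMQTxPRDdUWkZiaVptaH1tYKNsVclqP+prJv5rH/9qGP9mFvphLuBlPzoyYUk0iV80tnwx2aM66clV5NVjycdjnqdnboVrVmN9OD1/NTOHSkeXX2eie5qphb2nhdedcuuTTfeEKv9yD/9gC+pVHsRVODIwWUo3g2o6s5M71b1M599u3+SAuMmDi66FcpymSG+2JkK9IDPLQVHSbX/OkavOqdLUtOHIo+i4eOqdSut9H+lbGcZKHp9FNi8xVlE6gn0/s7ZByNRc1uiDzeeZp9OZkMayc7PMSIjfFVH5GkX/UW31g5ftq7zoydno2uvozOfWodqzcNCHPshVK6Q7IoAwPzlGWmBMdo5QkrxZq9l3xu2exO6wpOKukNzJb8ziQqDxFmn/Hlr/TXb9g5rxrrrqztTo4ubp2+DYv8q2oLeOfKhhV5BCNHYtRkRuX4GBbKd3gsl/puKcy/TBzPXJruzDjebRY9roLqzzAG73AFf3L23wZ4jglqLWu7rT2c3Q28bCzqmjv5ODrotklpRPXYE8S1agaZ+xhMe1oN25wO/J1PfV1PfYu/HUj+nYXNjnIKjuAGfZA1POHWPWTnbKf4q8s6K7z6ys26Og2YWF029rx2pXtHtJl5tEXn7Jgb3VoePgwu/i1fbl1Pfe1fbfyfHiluXgXcXeHpDdClWzDEafJFikRGikbHOdpIaVxoiF2n164mdr4lhZ3FpOznFJwaFEga7kpNnuxvL20/j21Pfv1vXn2PPn1fDtn9DdY6DQLGi+FTyPFDR2KEd2Qll3YmR1kGpnu2td111V5ExN6kpJ6FhM4XRQ2aBSq9f3zvD9zvX9z/f80vj51/Ty2+7w2uPuo6rYZ2bFOjanHh9zGyJVKjVRPkhRWllOeWFNo19DzUs14EE36klB7V9P635c6qNjt+77zfj+zfr+z/n80/X42u7x3+Ps0cPivYvUqU7HfC+eRR9oLB5ILytBOjxAT05AZ1tCh11ArlI50kg14VVF6mxZ7ols8qd3nPjrpvvtsPrtuvXrwu3my9/e0b7S0o3F1VS6zSasnh6MahxrRiFNQS9EQjxATk5BX1tEdF9HlVtGvVdD0mRT4Xpo7JN89KyNfvTAefa/ePG8fOS2iM6tmrGgt36VzkeL1xyAwBBznRBldRdXWSNLTTJDST8+TlBCV1xGaGRMgGZSpmtUwXZi1Yd25ZyL8bKfXfGFS+97QeVwQs9kUKxYiYhhmEFQqx9LsAtIqARFlwdDfxNBaCU+WjU7VEpAUFdDTl5FVWRMb3NZkYFjrYpyxpWE26SY67atP+07H+geJMQfN5ooTHIyWE0xXR8fbw8efgQeiQEgjQUkiBIneSYrakI3YVpBU2JDSGZDRmpLUndWb4xlmZ99taaTza6l47m4YusVTr0TRI0UPGAUMToSJR4OKBALLgcFSQMEZQIGfgYIjhwSij8me1o3cXFBVm9CQnJAP3ZORYVcVJxqcal+k7GWvryx18LH"/>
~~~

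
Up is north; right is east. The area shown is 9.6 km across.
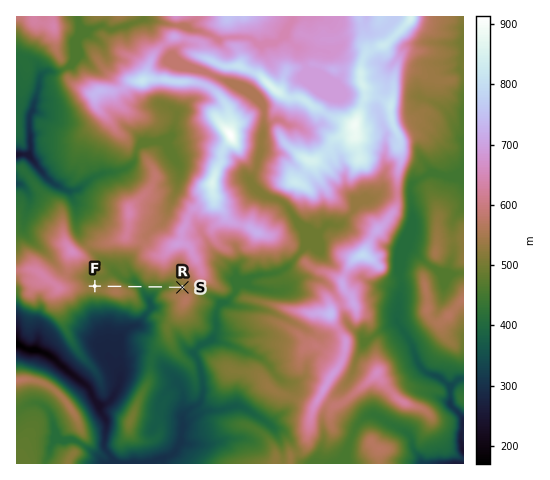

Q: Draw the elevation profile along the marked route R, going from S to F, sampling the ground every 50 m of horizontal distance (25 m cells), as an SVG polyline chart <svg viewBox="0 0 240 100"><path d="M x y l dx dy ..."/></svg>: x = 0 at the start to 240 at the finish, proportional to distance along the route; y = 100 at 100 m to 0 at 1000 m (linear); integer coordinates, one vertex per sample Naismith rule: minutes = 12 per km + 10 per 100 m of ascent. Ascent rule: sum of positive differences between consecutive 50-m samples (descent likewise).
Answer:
<svg viewBox="0 0 240 100"><path d="M0 53l6 1 7 0 6 1 7 1 6 2 6 1 7 0 6 1 7 0 6 0 6 0 7 0 6 0 7 0 6 1 6 1 7 2 6 0 7-1 6-2 6-2 7-1 6-2 7-1 6-1 6-1 7-1 6-1 7 0 6 0 6 1 7 1 6 0 7 0 6 1 6 0 7 0 3 0"/></svg>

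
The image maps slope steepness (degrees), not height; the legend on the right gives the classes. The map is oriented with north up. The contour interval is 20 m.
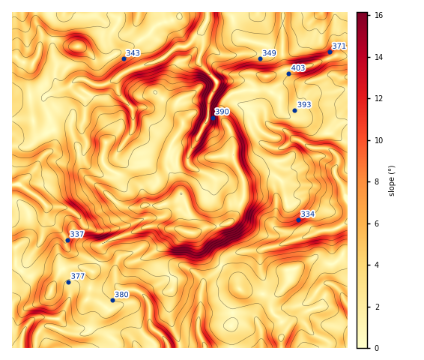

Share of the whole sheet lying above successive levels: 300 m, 93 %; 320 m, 85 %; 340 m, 69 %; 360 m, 49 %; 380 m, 36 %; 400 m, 24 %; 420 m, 17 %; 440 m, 12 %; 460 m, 7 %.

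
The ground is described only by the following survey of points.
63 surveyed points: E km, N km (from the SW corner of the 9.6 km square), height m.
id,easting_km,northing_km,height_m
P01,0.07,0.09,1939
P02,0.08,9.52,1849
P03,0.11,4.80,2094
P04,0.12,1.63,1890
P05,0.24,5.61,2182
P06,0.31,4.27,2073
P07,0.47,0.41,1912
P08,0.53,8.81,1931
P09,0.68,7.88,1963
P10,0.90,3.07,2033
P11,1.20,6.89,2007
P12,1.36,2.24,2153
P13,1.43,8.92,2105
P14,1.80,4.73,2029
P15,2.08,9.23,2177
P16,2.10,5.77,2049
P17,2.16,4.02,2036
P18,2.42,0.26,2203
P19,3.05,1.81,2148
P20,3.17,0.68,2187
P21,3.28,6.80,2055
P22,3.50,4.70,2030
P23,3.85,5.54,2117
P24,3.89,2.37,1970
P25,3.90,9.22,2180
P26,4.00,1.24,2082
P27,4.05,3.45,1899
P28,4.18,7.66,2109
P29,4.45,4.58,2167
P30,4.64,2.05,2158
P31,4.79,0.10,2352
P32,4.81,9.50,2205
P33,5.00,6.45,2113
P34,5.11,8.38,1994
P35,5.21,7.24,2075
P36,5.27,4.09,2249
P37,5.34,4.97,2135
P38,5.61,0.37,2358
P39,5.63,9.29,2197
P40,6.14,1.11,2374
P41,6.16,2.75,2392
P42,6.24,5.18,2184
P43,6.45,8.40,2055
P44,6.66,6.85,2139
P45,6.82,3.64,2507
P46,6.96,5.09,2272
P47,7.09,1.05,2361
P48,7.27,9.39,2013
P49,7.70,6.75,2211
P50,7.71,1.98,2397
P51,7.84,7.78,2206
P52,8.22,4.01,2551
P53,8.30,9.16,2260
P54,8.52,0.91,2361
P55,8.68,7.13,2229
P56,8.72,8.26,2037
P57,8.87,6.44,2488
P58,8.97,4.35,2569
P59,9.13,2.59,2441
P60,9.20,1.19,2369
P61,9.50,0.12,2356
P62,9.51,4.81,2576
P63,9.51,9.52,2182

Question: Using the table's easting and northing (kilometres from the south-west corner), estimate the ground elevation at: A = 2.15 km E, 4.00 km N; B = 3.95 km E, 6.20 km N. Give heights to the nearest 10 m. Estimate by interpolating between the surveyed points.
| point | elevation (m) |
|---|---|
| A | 2040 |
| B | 2030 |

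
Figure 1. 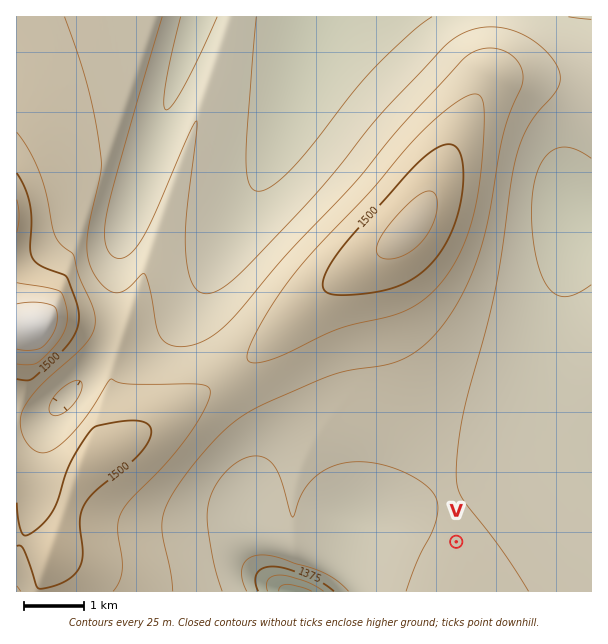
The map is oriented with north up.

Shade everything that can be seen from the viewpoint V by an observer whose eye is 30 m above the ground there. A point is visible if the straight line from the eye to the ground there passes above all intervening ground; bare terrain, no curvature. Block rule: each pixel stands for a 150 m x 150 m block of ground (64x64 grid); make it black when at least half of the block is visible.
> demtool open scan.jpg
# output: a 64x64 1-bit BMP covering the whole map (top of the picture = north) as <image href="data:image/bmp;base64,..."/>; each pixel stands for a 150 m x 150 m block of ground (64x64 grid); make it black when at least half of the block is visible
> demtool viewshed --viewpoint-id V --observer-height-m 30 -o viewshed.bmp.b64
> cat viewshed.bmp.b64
<image width="64" height="64" href="data:image/bmp;base64,Qk0+AgAAAAAAAD4AAAAoAAAAQAAAAEAAAAABAAEAAAAAAAACAAATCwAAEwsAAAIAAAAAAAAA////AAAAAAAf///gA////x///8AH////H///wB////8P///A/////w///4H/////D///gf////8H///D/////wf//8P/////B///g/////8D//+D/////wP//4P/////A///gf////8B///B/////wH//8H/////AP//8f////8AP////////wAP////////AAf///////8AA////////wAA////////AAB///////8AAB///////wAAB///////AAAB//////8AAAD//////+AAAD//////+AAAH//////8AAAP/////34AAAf/////PwAAA/////8fAAAB/////w8AAAD/////DwAAAH////8GAAAAP////wYAAAAP///HBAAAAAf//4EAAAAAAf//AAAAAAAAf/8A4AAAAAA//wDgAAAAAB//AOAAAAAAB/8B4AAAAAAD/wHAAAAAAAH/A8AAAAAAAP+HwAAAAAAAf9+AAAAAAAA//4AAAAAAAB//AAAAAAAAD/8AAAAAAAAP/wAAAAAAAA//AAAAAAAAD/8AAAAAAAAP/wAAAAAAAAf/AAAAAAAAB/8AAAAAAAAH/wAAAAAAAAf/AAAAAAAAA/8AAAAAAAAAAAAAAAAAAAAAAAAAAAAAAAAAAAAAAAAAAAAAAAAAAAAAAAAAAAAAAAAAAAAAAAAAAA=="/>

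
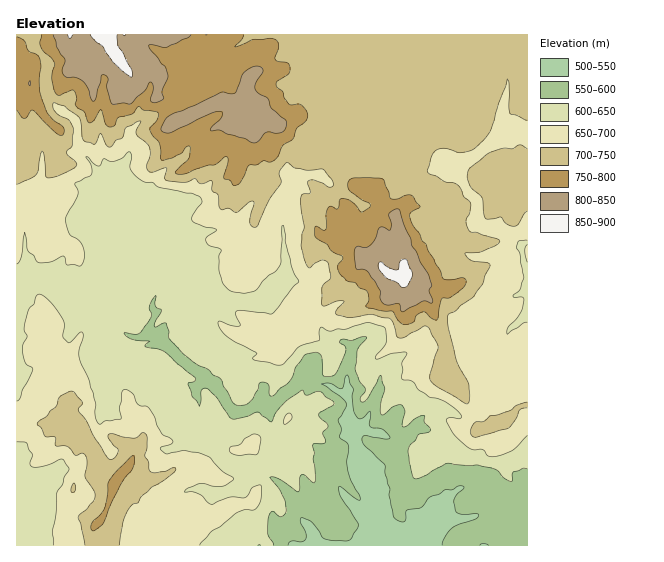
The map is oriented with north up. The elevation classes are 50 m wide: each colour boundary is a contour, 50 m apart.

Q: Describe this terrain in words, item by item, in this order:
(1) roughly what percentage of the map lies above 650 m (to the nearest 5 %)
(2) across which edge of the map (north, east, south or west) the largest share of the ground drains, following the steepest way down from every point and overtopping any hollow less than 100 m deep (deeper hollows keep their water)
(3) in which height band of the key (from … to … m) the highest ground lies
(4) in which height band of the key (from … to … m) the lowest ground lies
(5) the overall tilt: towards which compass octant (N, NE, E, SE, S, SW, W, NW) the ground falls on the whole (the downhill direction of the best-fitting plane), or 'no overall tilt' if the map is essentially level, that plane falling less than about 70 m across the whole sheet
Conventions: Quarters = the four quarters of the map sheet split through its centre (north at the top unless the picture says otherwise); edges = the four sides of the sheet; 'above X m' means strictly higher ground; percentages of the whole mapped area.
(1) Roughly 65 % of the ground is higher than 650 m.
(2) Most of the ground drains across the southern edge.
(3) The highest ground lies in the 850–900 m band.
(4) Between 500 and 550 m: that is the band holding the lowest ground.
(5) The general tilt is down to the south (the land rises towards the north).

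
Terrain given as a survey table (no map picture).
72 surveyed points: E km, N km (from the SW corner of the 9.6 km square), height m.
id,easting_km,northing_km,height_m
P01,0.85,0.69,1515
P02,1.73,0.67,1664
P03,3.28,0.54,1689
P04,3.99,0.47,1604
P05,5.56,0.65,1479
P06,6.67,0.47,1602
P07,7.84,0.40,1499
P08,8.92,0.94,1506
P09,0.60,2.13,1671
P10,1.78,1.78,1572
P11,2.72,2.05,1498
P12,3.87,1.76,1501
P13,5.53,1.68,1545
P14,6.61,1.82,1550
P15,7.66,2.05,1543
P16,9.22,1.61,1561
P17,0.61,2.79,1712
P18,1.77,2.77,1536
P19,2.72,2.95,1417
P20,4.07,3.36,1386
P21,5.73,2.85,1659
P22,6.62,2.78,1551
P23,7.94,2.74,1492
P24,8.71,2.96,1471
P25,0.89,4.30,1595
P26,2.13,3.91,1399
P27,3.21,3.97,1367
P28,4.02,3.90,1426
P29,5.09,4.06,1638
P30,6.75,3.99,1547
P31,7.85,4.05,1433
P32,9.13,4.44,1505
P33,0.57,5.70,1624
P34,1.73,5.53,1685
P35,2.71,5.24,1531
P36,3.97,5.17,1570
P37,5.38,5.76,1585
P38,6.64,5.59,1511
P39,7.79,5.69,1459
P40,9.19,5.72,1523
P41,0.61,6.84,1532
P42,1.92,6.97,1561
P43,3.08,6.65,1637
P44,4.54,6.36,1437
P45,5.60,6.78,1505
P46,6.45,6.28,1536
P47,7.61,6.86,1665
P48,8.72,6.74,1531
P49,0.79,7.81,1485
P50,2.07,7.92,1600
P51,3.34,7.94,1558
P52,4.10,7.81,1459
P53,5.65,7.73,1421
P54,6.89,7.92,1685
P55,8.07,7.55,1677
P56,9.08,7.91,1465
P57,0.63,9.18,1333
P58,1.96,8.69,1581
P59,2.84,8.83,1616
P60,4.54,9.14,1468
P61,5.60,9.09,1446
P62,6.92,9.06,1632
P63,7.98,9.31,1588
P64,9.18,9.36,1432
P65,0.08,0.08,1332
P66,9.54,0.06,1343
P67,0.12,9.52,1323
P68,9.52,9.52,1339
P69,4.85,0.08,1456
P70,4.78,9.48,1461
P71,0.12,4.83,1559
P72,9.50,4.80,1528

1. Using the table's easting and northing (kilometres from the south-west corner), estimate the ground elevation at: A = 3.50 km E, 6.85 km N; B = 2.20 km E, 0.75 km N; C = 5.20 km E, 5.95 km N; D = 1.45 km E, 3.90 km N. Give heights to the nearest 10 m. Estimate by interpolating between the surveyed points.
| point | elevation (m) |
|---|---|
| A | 1590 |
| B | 1710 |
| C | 1540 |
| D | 1530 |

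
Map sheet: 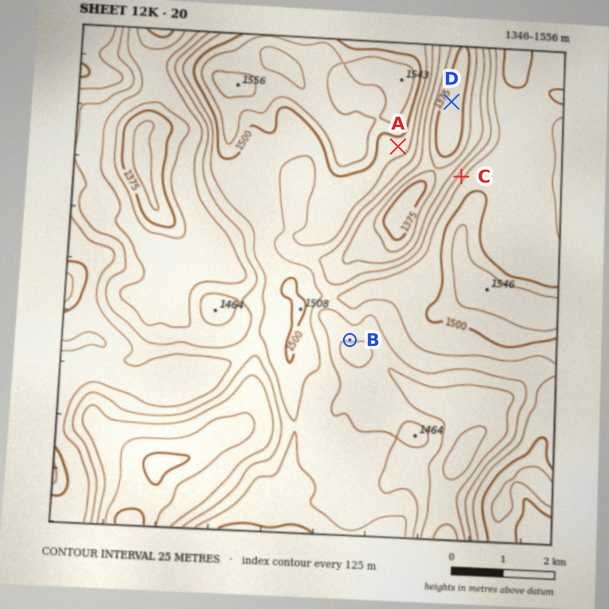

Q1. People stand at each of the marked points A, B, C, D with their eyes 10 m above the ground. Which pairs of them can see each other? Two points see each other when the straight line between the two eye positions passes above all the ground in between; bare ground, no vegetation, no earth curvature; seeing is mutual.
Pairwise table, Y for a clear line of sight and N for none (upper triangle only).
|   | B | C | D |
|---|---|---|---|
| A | N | Y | N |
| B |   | N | N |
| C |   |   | Y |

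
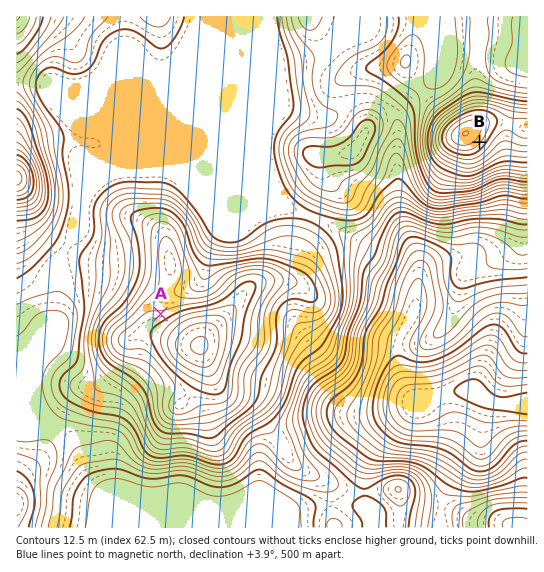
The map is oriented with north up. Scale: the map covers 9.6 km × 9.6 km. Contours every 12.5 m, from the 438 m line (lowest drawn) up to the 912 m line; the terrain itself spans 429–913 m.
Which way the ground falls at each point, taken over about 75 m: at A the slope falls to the N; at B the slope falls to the SE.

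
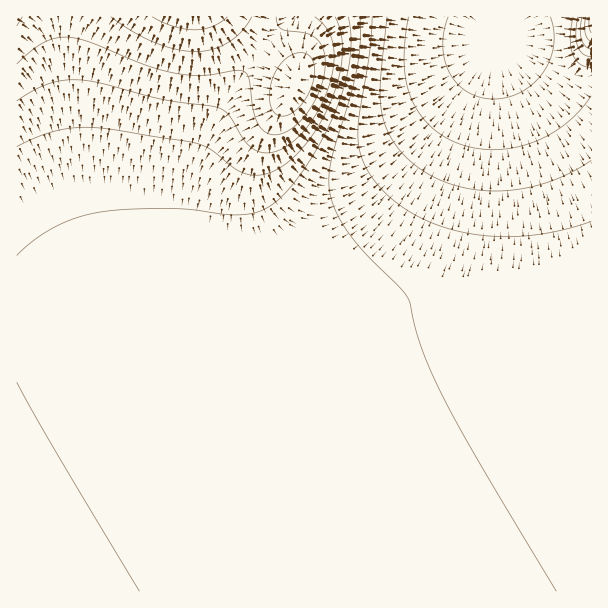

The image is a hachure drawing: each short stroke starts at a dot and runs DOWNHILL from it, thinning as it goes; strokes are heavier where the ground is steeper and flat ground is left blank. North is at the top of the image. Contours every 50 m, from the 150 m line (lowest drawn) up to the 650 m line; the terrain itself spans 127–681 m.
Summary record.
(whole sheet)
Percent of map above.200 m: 94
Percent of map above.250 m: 90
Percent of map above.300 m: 86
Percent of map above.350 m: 69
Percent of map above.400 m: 23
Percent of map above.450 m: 12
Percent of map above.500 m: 9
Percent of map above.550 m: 5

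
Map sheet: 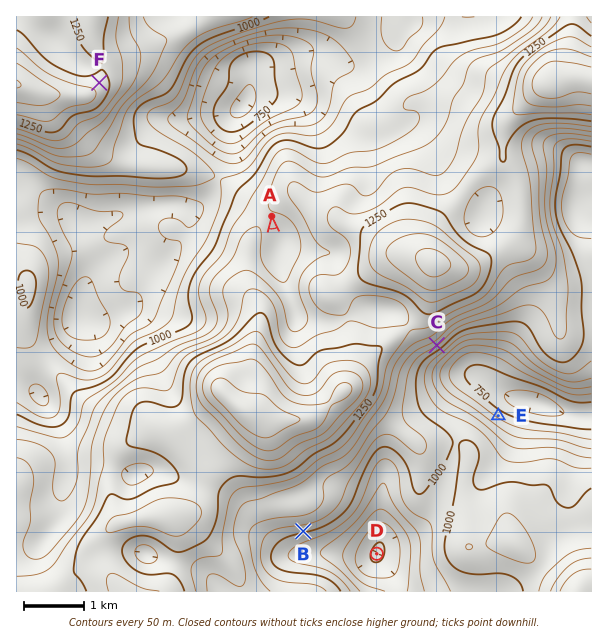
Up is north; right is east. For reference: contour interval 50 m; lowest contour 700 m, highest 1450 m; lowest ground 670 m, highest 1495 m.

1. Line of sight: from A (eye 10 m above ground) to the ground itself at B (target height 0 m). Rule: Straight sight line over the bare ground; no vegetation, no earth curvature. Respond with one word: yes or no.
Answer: no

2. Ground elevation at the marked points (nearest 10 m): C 1050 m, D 740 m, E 790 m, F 1270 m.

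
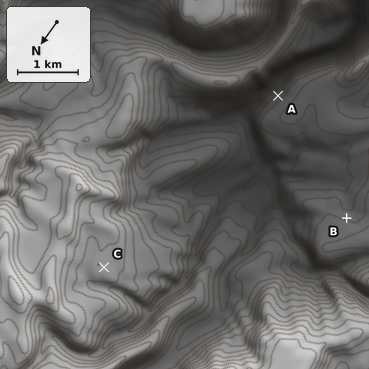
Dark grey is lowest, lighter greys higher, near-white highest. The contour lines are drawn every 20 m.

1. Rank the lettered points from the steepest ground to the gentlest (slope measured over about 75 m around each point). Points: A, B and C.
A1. A B C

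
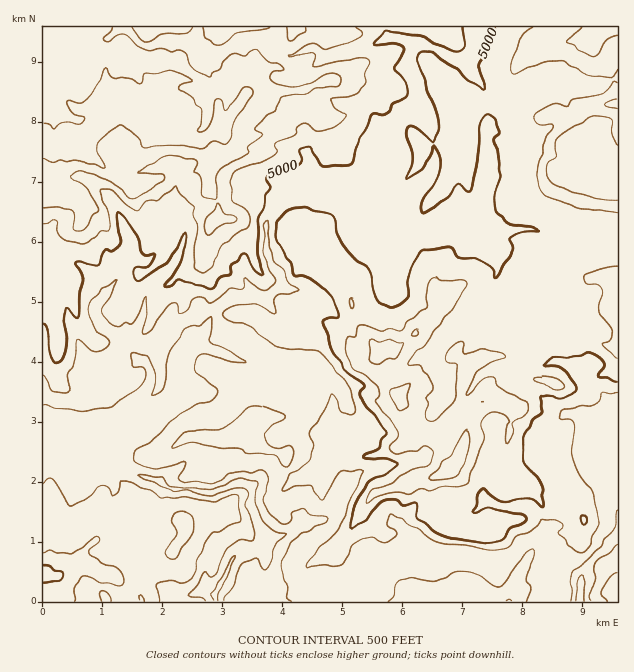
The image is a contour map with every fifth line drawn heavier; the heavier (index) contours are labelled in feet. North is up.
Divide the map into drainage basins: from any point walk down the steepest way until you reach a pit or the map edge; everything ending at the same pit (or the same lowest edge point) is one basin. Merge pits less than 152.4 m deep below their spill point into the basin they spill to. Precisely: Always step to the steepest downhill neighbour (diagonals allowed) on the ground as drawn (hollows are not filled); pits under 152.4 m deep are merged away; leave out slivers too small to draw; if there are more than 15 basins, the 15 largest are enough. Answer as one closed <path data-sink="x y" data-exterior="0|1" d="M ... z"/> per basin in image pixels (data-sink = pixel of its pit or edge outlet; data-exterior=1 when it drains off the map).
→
<path data-sink="214 595" data-exterior="0" d="M617 26l-575 1 1 575 285 0-1-5-18-26 0-6 30-19 13-20 8-16 13-16 45-15 14-1-3 3-1 11 0 19 17 16 10 5 24 2 15-1 9-12 26-5 11-11-1-7 9 0 11 11 23 7-2-14-8-13-16-32 0-21-12-18-8-6-19-4-14-7-19-1 4-13 6-7 9-3 32 1 30 10 7 0 46-21z"/><path data-sink="508 601" data-exterior="1" d="M431 478l-13 1-45 15-13 16-8 16-13 20-30 19 0 6 19 30 220 1 1-4 12-12 1-13 8-20 9-15 5-19-6-4-19-6-11-11-9 0 1 7-11 11-26 5-9 12-15 1-24-2-10-5-17-16 0-19z"/><path data-sink="581 601" data-exterior="1" d="M617 368l-45 20-7 0-30-10-32-1-9 3-8 10-1 11 18 0 14 7 19 4 8 6 12 18 2 26 22 40 0 9 4 8-4 15-16 34-3 18-12 12 1 4 68-1z"/>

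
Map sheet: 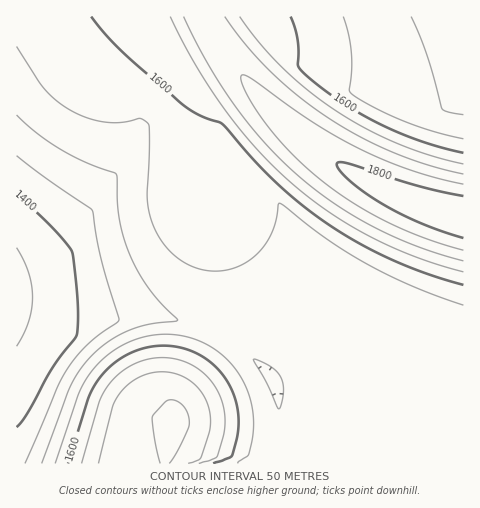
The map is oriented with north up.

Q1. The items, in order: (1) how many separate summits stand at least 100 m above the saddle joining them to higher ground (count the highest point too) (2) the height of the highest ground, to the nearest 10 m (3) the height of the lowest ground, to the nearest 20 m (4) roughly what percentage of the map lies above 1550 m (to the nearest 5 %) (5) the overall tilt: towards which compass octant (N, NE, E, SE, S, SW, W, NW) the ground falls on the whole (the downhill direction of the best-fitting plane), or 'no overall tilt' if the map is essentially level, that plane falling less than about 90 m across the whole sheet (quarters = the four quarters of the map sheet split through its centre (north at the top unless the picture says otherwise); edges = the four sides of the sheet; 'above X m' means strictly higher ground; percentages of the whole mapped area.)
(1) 2 summits rise at least 100 m above their surroundings.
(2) The highest ground is at about 1840 m.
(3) The lowest point is down at roughly 1340 m.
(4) Roughly 50 % of the ground is higher than 1550 m.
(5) On the whole the ground falls towards the south-west.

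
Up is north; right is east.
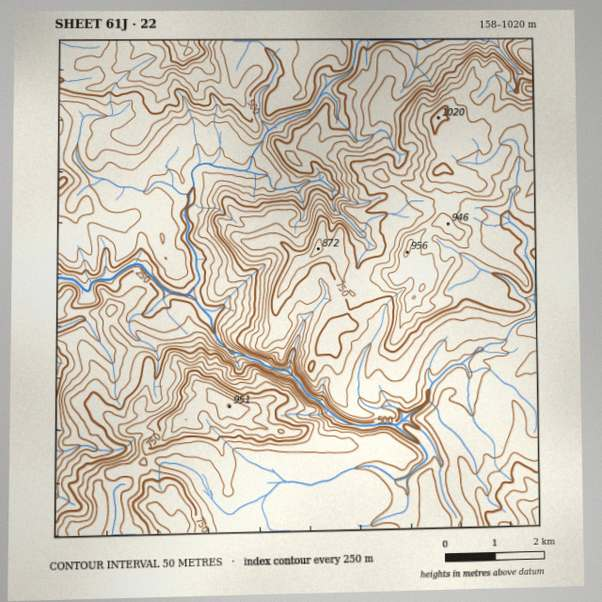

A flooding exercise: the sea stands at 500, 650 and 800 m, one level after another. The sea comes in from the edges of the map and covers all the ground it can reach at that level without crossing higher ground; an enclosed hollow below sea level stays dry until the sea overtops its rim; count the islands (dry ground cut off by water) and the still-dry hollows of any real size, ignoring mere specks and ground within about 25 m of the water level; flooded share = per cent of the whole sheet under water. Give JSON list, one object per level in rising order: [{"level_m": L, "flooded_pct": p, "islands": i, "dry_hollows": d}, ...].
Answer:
[{"level_m": 500, "flooded_pct": 28, "islands": 0, "dry_hollows": 0}, {"level_m": 650, "flooded_pct": 61, "islands": 0, "dry_hollows": 0}, {"level_m": 800, "flooded_pct": 85, "islands": 2, "dry_hollows": 0}]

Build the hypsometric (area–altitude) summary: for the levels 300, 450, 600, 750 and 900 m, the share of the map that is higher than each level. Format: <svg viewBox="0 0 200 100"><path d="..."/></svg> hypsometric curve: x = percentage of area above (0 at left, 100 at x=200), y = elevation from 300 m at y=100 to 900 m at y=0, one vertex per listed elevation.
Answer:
<svg viewBox="0 0 200 100"><path d="M188 100l-34-25-43-25-65-25-36-25"/></svg>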